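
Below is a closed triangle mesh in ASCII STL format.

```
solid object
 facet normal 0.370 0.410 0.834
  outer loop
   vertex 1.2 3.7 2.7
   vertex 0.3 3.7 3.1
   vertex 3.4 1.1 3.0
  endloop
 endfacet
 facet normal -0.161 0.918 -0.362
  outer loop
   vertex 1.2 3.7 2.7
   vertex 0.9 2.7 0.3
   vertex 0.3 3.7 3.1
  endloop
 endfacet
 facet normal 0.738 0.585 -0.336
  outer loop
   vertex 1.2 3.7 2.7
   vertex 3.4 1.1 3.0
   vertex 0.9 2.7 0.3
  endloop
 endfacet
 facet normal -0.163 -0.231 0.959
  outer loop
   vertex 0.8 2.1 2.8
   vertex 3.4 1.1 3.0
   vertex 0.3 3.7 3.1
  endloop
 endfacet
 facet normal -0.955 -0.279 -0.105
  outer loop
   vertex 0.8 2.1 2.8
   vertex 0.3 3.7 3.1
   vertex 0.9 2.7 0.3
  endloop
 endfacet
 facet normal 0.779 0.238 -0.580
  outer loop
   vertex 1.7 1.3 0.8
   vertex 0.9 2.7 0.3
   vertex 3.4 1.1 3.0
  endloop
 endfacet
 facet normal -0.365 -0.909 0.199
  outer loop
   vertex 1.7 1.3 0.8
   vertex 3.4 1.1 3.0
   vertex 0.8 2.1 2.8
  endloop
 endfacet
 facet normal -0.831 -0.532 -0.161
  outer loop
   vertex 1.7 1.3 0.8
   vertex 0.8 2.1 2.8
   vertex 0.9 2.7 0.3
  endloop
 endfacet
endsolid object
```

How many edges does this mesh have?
12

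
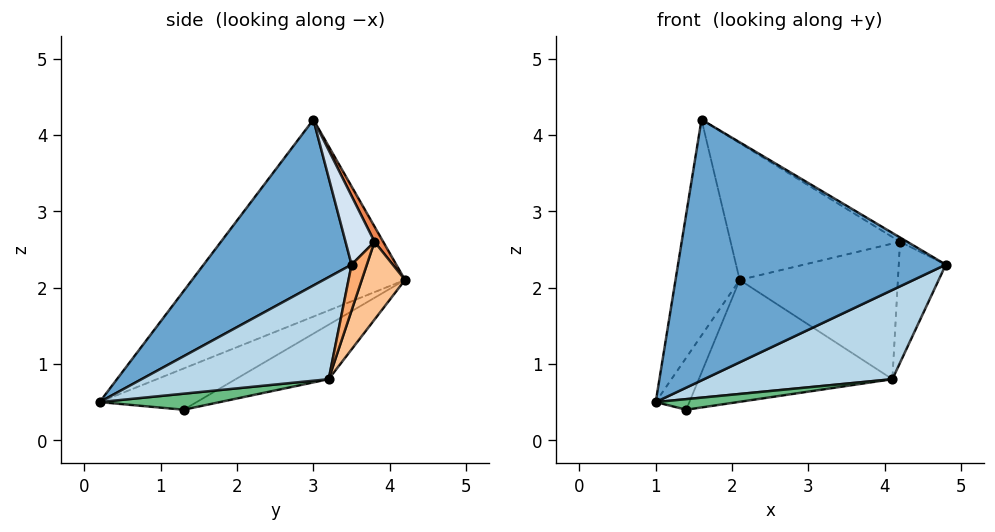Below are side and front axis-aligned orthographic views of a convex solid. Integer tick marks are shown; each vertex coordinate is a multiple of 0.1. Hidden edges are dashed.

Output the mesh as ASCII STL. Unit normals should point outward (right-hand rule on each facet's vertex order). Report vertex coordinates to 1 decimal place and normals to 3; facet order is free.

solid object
 facet normal 0.418 -0.756 0.504
  outer loop
   vertex 1.6 3.0 4.2
   vertex 1.0 0.2 0.5
   vertex 4.8 3.5 2.3
  endloop
 endfacet
 facet normal -0.956 0.288 -0.063
  outer loop
   vertex 1.6 3.0 4.2
   vertex 2.1 4.2 2.1
   vertex 1.0 0.2 0.5
  endloop
 endfacet
 facet normal 0.693 -0.697 -0.184
  outer loop
   vertex 4.1 3.2 0.8
   vertex 4.8 3.5 2.3
   vertex 1.0 0.2 0.5
  endloop
 endfacet
 facet normal 0.492 0.123 0.862
  outer loop
   vertex 4.2 3.8 2.6
   vertex 1.6 3.0 4.2
   vertex 4.8 3.5 2.3
  endloop
 endfacet
 facet normal 0.044 0.863 0.504
  outer loop
   vertex 4.2 3.8 2.6
   vertex 2.1 4.2 2.1
   vertex 1.6 3.0 4.2
  endloop
 endfacet
 facet normal 0.293 0.902 -0.317
  outer loop
   vertex 4.2 3.8 2.6
   vertex 4.8 3.5 2.3
   vertex 4.1 3.2 0.8
  endloop
 endfacet
 facet normal 0.250 0.914 -0.319
  outer loop
   vertex 4.2 3.8 2.6
   vertex 4.1 3.2 0.8
   vertex 2.1 4.2 2.1
  endloop
 endfacet
 facet normal -0.931 0.323 -0.168
  outer loop
   vertex 1.4 1.3 0.4
   vertex 1.0 0.2 0.5
   vertex 2.1 4.2 2.1
  endloop
 endfacet
 facet normal 0.269 -0.184 -0.945
  outer loop
   vertex 1.4 1.3 0.4
   vertex 4.1 3.2 0.8
   vertex 1.0 0.2 0.5
  endloop
 endfacet
 facet normal -0.257 0.534 -0.806
  outer loop
   vertex 1.4 1.3 0.4
   vertex 2.1 4.2 2.1
   vertex 4.1 3.2 0.8
  endloop
 endfacet
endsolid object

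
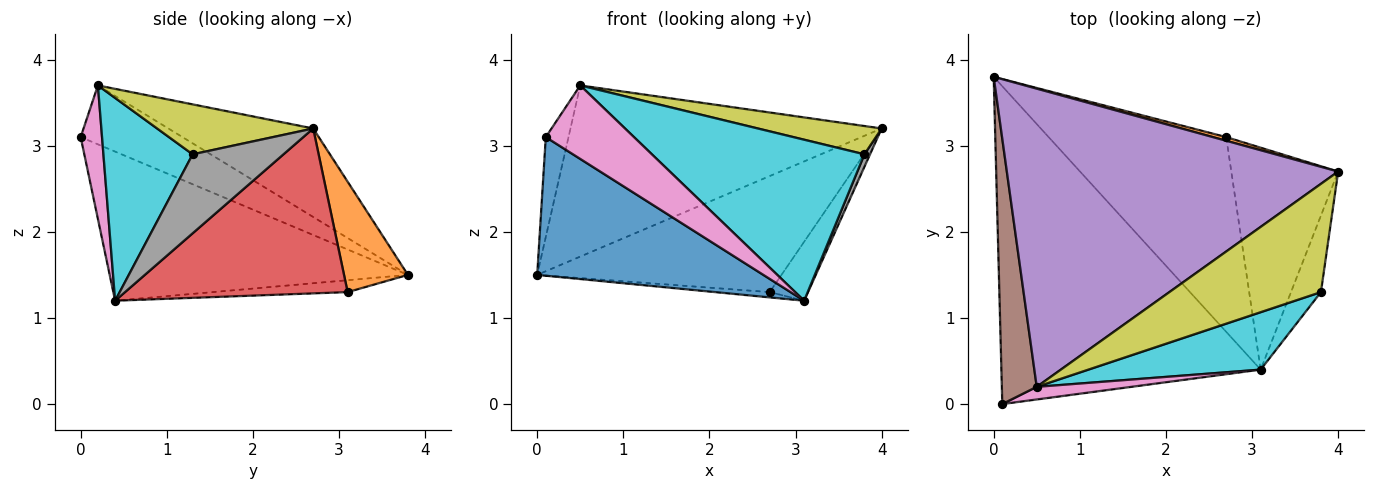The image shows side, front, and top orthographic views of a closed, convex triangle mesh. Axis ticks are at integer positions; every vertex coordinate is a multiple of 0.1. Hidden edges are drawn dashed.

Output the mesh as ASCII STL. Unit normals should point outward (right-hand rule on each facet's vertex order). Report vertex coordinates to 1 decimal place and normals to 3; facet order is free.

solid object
 facet normal -0.466 -0.354 -0.811
  outer loop
   vertex 3.1 0.4 1.2
   vertex 0.1 0.0 3.1
   vertex 0.0 3.8 1.5
  endloop
 endfacet
 facet normal 0.253 0.967 0.030
  outer loop
   vertex 2.7 3.1 1.3
   vertex 0.0 3.8 1.5
   vertex 4.0 2.7 3.2
  endloop
 endfacet
 facet normal -0.067 0.027 -0.997
  outer loop
   vertex 2.7 3.1 1.3
   vertex 3.1 0.4 1.2
   vertex 0.0 3.8 1.5
  endloop
 endfacet
 facet normal 0.831 0.143 -0.538
  outer loop
   vertex 2.7 3.1 1.3
   vertex 4.0 2.7 3.2
   vertex 3.1 0.4 1.2
  endloop
 endfacet
 facet normal -0.226 0.485 0.845
  outer loop
   vertex 0.5 0.2 3.7
   vertex 4.0 2.7 3.2
   vertex 0.0 3.8 1.5
  endloop
 endfacet
 facet normal -0.845 0.188 0.500
  outer loop
   vertex 0.5 0.2 3.7
   vertex 0.0 3.8 1.5
   vertex 0.1 0.0 3.1
  endloop
 endfacet
 facet normal 0.232 -0.959 0.165
  outer loop
   vertex 0.5 0.2 3.7
   vertex 0.1 0.0 3.1
   vertex 3.1 0.4 1.2
  endloop
 endfacet
 facet normal 0.934 -0.058 -0.354
  outer loop
   vertex 3.8 1.3 2.9
   vertex 3.1 0.4 1.2
   vertex 4.0 2.7 3.2
  endloop
 endfacet
 facet normal 0.304 -0.241 0.922
  outer loop
   vertex 3.8 1.3 2.9
   vertex 4.0 2.7 3.2
   vertex 0.5 0.2 3.7
  endloop
 endfacet
 facet normal 0.368 -0.876 0.312
  outer loop
   vertex 3.8 1.3 2.9
   vertex 0.5 0.2 3.7
   vertex 3.1 0.4 1.2
  endloop
 endfacet
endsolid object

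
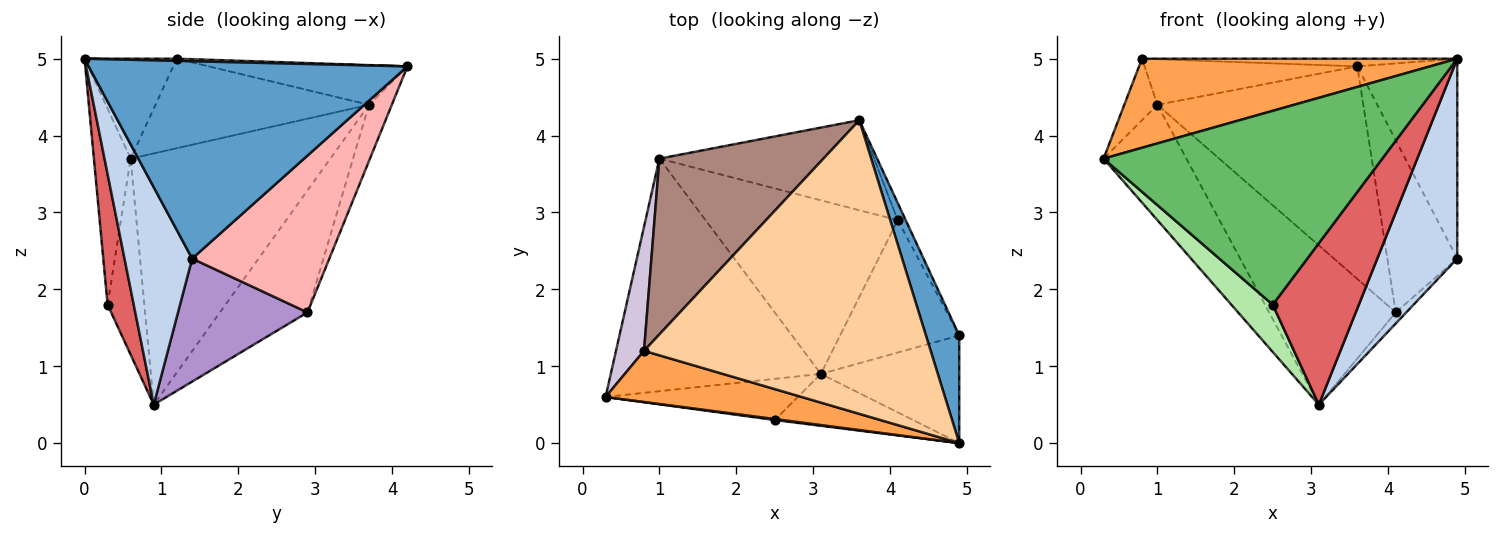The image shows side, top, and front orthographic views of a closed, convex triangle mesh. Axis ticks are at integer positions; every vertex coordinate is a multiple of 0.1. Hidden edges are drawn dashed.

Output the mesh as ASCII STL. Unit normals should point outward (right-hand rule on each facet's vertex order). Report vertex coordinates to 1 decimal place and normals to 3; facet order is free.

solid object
 facet normal 0.942 0.295 0.159
  outer loop
   vertex 4.9 1.4 2.4
   vertex 3.6 4.2 4.9
   vertex 4.9 0.0 5.0
  endloop
 endfacet
 facet normal 0.597 -0.706 -0.380
  outer loop
   vertex 4.9 1.4 2.4
   vertex 4.9 0.0 5.0
   vertex 3.1 0.9 0.5
  endloop
 endfacet
 facet normal -0.246 -0.841 0.483
  outer loop
   vertex 0.8 1.2 5.0
   vertex 0.3 0.6 3.7
   vertex 4.9 0.0 5.0
  endloop
 endfacet
 facet normal 0.008 0.026 1.000
  outer loop
   vertex 0.8 1.2 5.0
   vertex 4.9 0.0 5.0
   vertex 3.6 4.2 4.9
  endloop
 endfacet
 facet normal -0.131 -0.991 0.005
  outer loop
   vertex 2.5 0.3 1.8
   vertex 4.9 0.0 5.0
   vertex 0.3 0.6 3.7
  endloop
 endfacet
 facet normal -0.557 -0.626 -0.546
  outer loop
   vertex 2.5 0.3 1.8
   vertex 0.3 0.6 3.7
   vertex 3.1 0.9 0.5
  endloop
 endfacet
 facet normal 0.278 -0.915 -0.294
  outer loop
   vertex 2.5 0.3 1.8
   vertex 3.1 0.9 0.5
   vertex 4.9 0.0 5.0
  endloop
 endfacet
 facet normal 0.890 0.454 -0.045
  outer loop
   vertex 4.1 2.9 1.7
   vertex 3.6 4.2 4.9
   vertex 4.9 1.4 2.4
  endloop
 endfacet
 facet normal 0.717 0.058 -0.695
  outer loop
   vertex 4.1 2.9 1.7
   vertex 4.9 1.4 2.4
   vertex 3.1 0.9 0.5
  endloop
 endfacet
 facet normal -0.944 0.146 0.296
  outer loop
   vertex 1.0 3.7 4.4
   vertex 0.3 0.6 3.7
   vertex 0.8 1.2 5.0
  endloop
 endfacet
 facet normal -0.228 0.244 0.942
  outer loop
   vertex 1.0 3.7 4.4
   vertex 0.8 1.2 5.0
   vertex 3.6 4.2 4.9
  endloop
 endfacet
 facet normal -0.102 0.916 -0.388
  outer loop
   vertex 1.0 3.7 4.4
   vertex 3.6 4.2 4.9
   vertex 4.1 2.9 1.7
  endloop
 endfacet
 facet normal -0.731 0.303 -0.611
  outer loop
   vertex 1.0 3.7 4.4
   vertex 3.1 0.9 0.5
   vertex 0.3 0.6 3.7
  endloop
 endfacet
 facet normal -0.423 0.612 -0.668
  outer loop
   vertex 1.0 3.7 4.4
   vertex 4.1 2.9 1.7
   vertex 3.1 0.9 0.5
  endloop
 endfacet
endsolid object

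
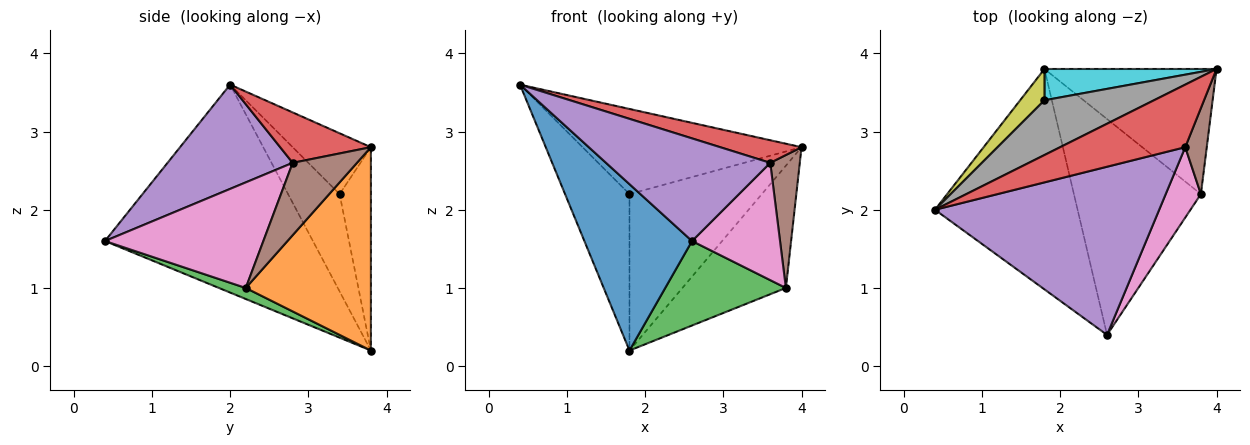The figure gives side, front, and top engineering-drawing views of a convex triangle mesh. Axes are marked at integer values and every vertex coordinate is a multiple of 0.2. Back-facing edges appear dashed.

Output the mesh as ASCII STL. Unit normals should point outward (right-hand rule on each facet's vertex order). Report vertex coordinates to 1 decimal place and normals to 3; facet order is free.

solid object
 facet normal -0.758 -0.393 -0.520
  outer loop
   vertex 1.8 3.8 0.2
   vertex 2.6 0.4 1.6
   vertex 0.4 2.0 3.6
  endloop
 endfacet
 facet normal 0.646 0.534 -0.546
  outer loop
   vertex 3.8 2.2 1.0
   vertex 1.8 3.8 0.2
   vertex 4.0 3.8 2.8
  endloop
 endfacet
 facet normal 0.081 -0.363 -0.928
  outer loop
   vertex 3.8 2.2 1.0
   vertex 2.6 0.4 1.6
   vertex 1.8 3.8 0.2
  endloop
 endfacet
 facet normal 0.354 -0.318 0.880
  outer loop
   vertex 3.6 2.8 2.6
   vertex 4.0 3.8 2.8
   vertex 0.4 2.0 3.6
  endloop
 endfacet
 facet normal 0.369 -0.484 0.793
  outer loop
   vertex 3.6 2.8 2.6
   vertex 0.4 2.0 3.6
   vertex 2.6 0.4 1.6
  endloop
 endfacet
 facet normal 0.877 -0.403 0.261
  outer loop
   vertex 3.6 2.8 2.6
   vertex 3.8 2.2 1.0
   vertex 4.0 3.8 2.8
  endloop
 endfacet
 facet normal 0.839 -0.466 0.280
  outer loop
   vertex 3.6 2.8 2.6
   vertex 2.6 0.4 1.6
   vertex 3.8 2.2 1.0
  endloop
 endfacet
 facet normal -0.288 0.806 0.518
  outer loop
   vertex 1.8 3.4 2.2
   vertex 0.4 2.0 3.6
   vertex 4.0 3.8 2.8
  endloop
 endfacet
 facet normal -0.617 0.772 0.154
  outer loop
   vertex 1.8 3.4 2.2
   vertex 1.8 3.8 0.2
   vertex 0.4 2.0 3.6
  endloop
 endfacet
 facet normal -0.226 0.955 0.191
  outer loop
   vertex 1.8 3.4 2.2
   vertex 4.0 3.8 2.8
   vertex 1.8 3.8 0.2
  endloop
 endfacet
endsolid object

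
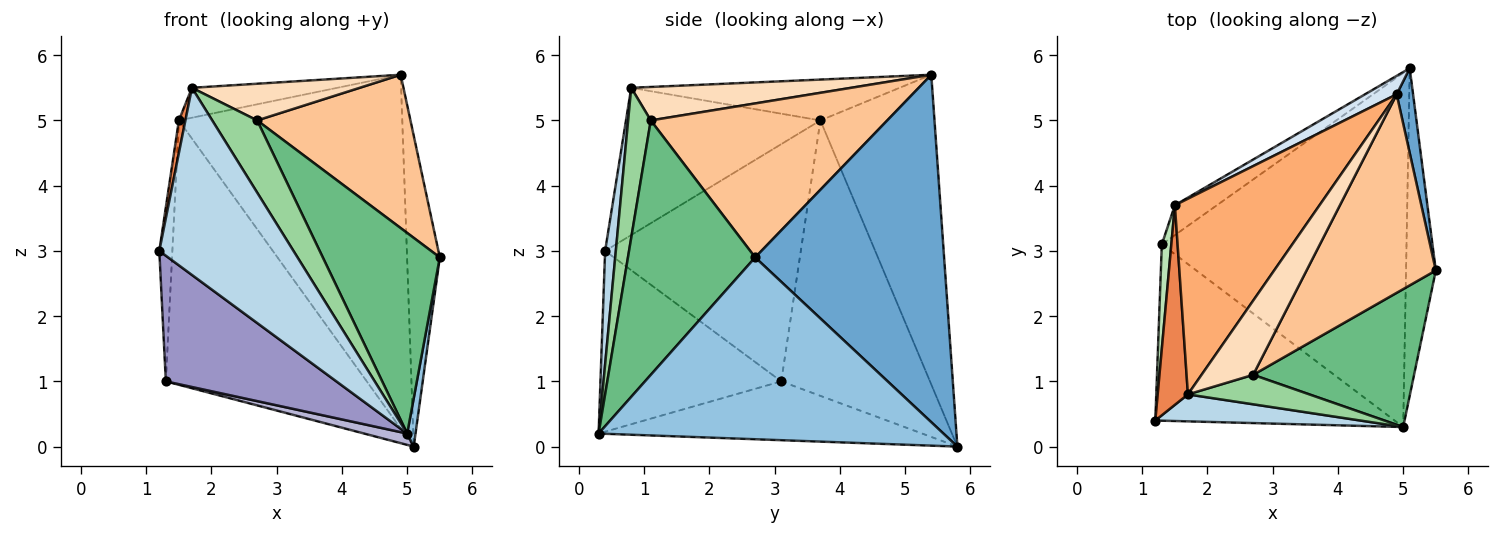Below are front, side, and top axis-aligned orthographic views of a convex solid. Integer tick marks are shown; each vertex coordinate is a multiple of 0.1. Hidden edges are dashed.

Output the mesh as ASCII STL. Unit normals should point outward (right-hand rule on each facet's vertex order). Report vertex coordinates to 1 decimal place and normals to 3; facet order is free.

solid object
 facet normal 0.984 0.171 0.047
  outer loop
   vertex 4.9 5.4 5.7
   vertex 5.5 2.7 2.9
   vertex 5.1 5.8 0.0
  endloop
 endfacet
 facet normal 0.987 -0.024 -0.162
  outer loop
   vertex 5.0 0.3 0.2
   vertex 5.1 5.8 0.0
   vertex 5.5 2.7 2.9
  endloop
 endfacet
 facet normal 0.079 -0.987 0.142
  outer loop
   vertex 1.7 0.8 5.5
   vertex 1.2 0.4 3.0
   vertex 5.0 0.3 0.2
  endloop
 endfacet
 facet normal -0.454 0.890 0.046
  outer loop
   vertex 1.5 3.7 5.0
   vertex 4.9 5.4 5.7
   vertex 5.1 5.8 0.0
  endloop
 endfacet
 facet normal -0.979 -0.033 0.201
  outer loop
   vertex 1.5 3.7 5.0
   vertex 1.2 0.4 3.0
   vertex 1.7 0.8 5.5
  endloop
 endfacet
 facet normal -0.269 0.146 0.952
  outer loop
   vertex 1.5 3.7 5.0
   vertex 1.7 0.8 5.5
   vertex 4.9 5.4 5.7
  endloop
 endfacet
 facet normal 0.686 -0.445 0.576
  outer loop
   vertex 2.7 1.1 5.0
   vertex 5.5 2.7 2.9
   vertex 4.9 5.4 5.7
  endloop
 endfacet
 facet normal 0.502 -0.383 0.775
  outer loop
   vertex 2.7 1.1 5.0
   vertex 4.9 5.4 5.7
   vertex 1.7 0.8 5.5
  endloop
 endfacet
 facet normal 0.667 -0.614 0.422
  outer loop
   vertex 2.7 1.1 5.0
   vertex 5.0 0.3 0.2
   vertex 5.5 2.7 2.9
  endloop
 endfacet
 facet normal 0.423 -0.839 0.342
  outer loop
   vertex 2.7 1.1 5.0
   vertex 1.7 0.8 5.5
   vertex 5.0 0.3 0.2
  endloop
 endfacet
 facet normal -0.997 0.066 0.040
  outer loop
   vertex 1.3 3.1 1.0
   vertex 1.2 0.4 3.0
   vertex 1.5 3.7 5.0
  endloop
 endfacet
 facet normal -0.593 0.800 -0.090
  outer loop
   vertex 1.3 3.1 1.0
   vertex 1.5 3.7 5.0
   vertex 5.1 5.8 0.0
  endloop
 endfacet
 facet normal -0.524 -0.494 -0.694
  outer loop
   vertex 1.3 3.1 1.0
   vertex 5.0 0.3 0.2
   vertex 1.2 0.4 3.0
  endloop
 endfacet
 facet normal -0.234 -0.031 -0.972
  outer loop
   vertex 1.3 3.1 1.0
   vertex 5.1 5.8 0.0
   vertex 5.0 0.3 0.2
  endloop
 endfacet
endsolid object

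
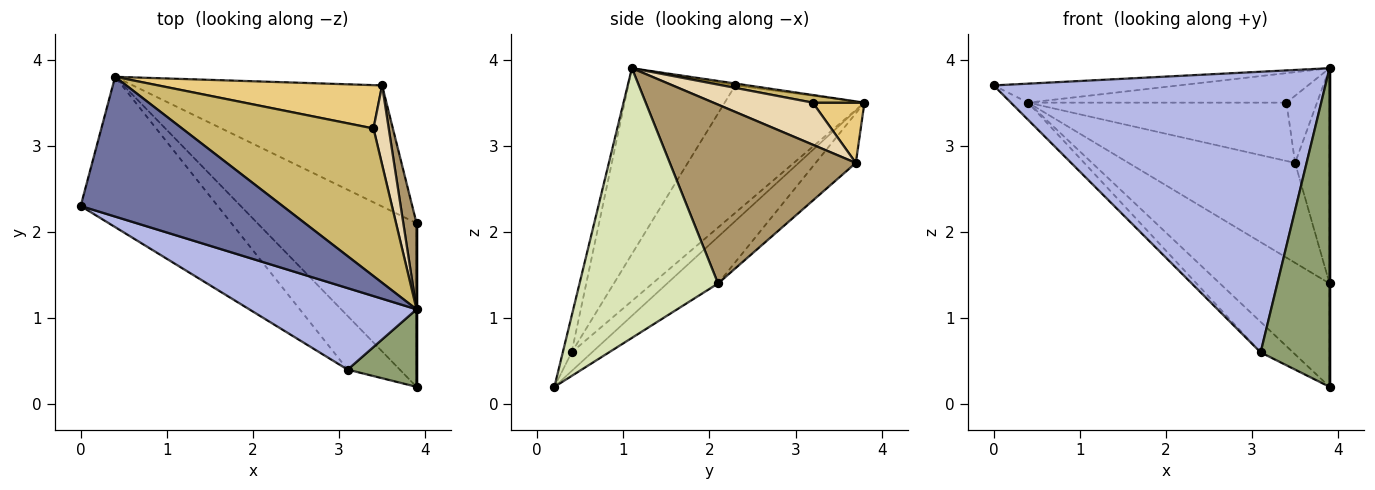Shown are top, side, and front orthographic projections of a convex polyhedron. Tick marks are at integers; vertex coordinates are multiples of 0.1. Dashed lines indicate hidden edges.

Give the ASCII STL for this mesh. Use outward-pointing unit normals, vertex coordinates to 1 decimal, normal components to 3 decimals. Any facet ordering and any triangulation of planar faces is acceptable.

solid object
 facet normal -0.009 0.135 0.991
  outer loop
   vertex 3.9 1.1 3.9
   vertex 0.4 3.8 3.5
   vertex 0.0 2.3 3.7
  endloop
 endfacet
 facet normal -0.679 0.084 -0.730
  outer loop
   vertex 3.1 0.4 0.6
   vertex 0.0 2.3 3.7
   vertex 0.4 3.8 3.5
  endloop
 endfacet
 facet normal -0.297 0.472 -0.830
  outer loop
   vertex 3.1 0.4 0.6
   vertex 0.4 3.8 3.5
   vertex 3.9 0.2 0.2
  endloop
 endfacet
 facet normal -0.296 -0.917 0.266
  outer loop
   vertex 3.1 0.4 0.6
   vertex 3.9 1.1 3.9
   vertex 0.0 2.3 3.7
  endloop
 endfacet
 facet normal -0.124 -0.964 0.235
  outer loop
   vertex 3.1 0.4 0.6
   vertex 3.9 0.2 0.2
   vertex 3.9 1.1 3.9
  endloop
 endfacet
 facet normal -0.241 0.518 -0.821
  outer loop
   vertex 3.9 2.1 1.4
   vertex 3.9 0.2 0.2
   vertex 0.4 3.8 3.5
  endloop
 endfacet
 facet normal -0.152 0.629 -0.762
  outer loop
   vertex 3.9 2.1 1.4
   vertex 0.4 3.8 3.5
   vertex 3.5 3.7 2.8
  endloop
 endfacet
 facet normal 1.000 0.000 0.000
  outer loop
   vertex 3.9 2.1 1.4
   vertex 3.9 1.1 3.9
   vertex 3.9 0.2 0.2
  endloop
 endfacet
 facet normal 0.981 0.182 0.073
  outer loop
   vertex 3.9 2.1 1.4
   vertex 3.5 3.7 2.8
   vertex 3.9 1.1 3.9
  endloop
 endfacet
 facet normal 0.039 0.196 0.980
  outer loop
   vertex 3.4 3.2 3.5
   vertex 0.4 3.8 3.5
   vertex 3.9 1.1 3.9
  endloop
 endfacet
 facet normal 0.159 0.793 0.589
  outer loop
   vertex 3.4 3.2 3.5
   vertex 3.5 3.7 2.8
   vertex 0.4 3.8 3.5
  endloop
 endfacet
 facet normal 0.903 0.277 0.327
  outer loop
   vertex 3.4 3.2 3.5
   vertex 3.9 1.1 3.9
   vertex 3.5 3.7 2.8
  endloop
 endfacet
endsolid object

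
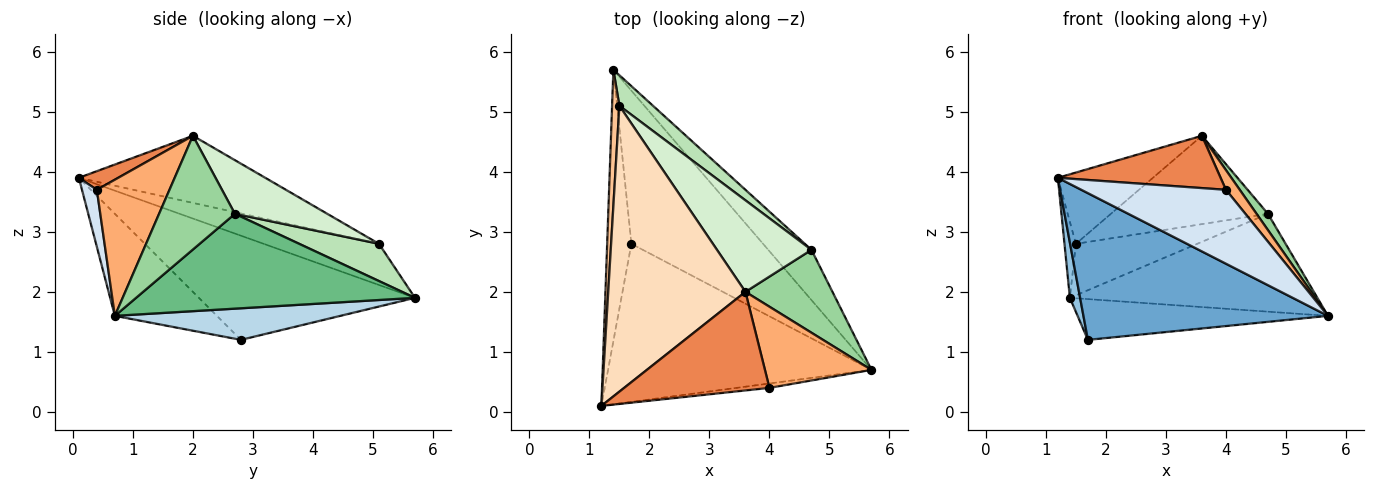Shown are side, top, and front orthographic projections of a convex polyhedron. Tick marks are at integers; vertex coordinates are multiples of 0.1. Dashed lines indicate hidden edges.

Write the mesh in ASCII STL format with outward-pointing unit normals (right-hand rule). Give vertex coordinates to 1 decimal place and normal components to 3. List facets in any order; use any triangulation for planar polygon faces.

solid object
 facet normal -0.273 -0.654 -0.705
  outer loop
   vertex 1.7 2.8 1.2
   vertex 5.7 0.7 1.6
   vertex 1.2 0.1 3.9
  endloop
 endfacet
 facet normal -0.973 -0.046 -0.226
  outer loop
   vertex 1.7 2.8 1.2
   vertex 1.2 0.1 3.9
   vertex 1.4 5.7 1.9
  endloop
 endfacet
 facet normal 0.226 0.251 -0.941
  outer loop
   vertex 1.7 2.8 1.2
   vertex 1.4 5.7 1.9
   vertex 5.7 0.7 1.6
  endloop
 endfacet
 facet normal 0.102 -0.993 -0.059
  outer loop
   vertex 4.0 0.4 3.7
   vertex 1.2 0.1 3.9
   vertex 5.7 0.7 1.6
  endloop
 endfacet
 facet normal 0.113 -0.466 0.878
  outer loop
   vertex 4.0 0.4 3.7
   vertex 3.6 2.0 4.6
   vertex 1.2 0.1 3.9
  endloop
 endfacet
 facet normal 0.779 -0.148 0.609
  outer loop
   vertex 4.0 0.4 3.7
   vertex 5.7 0.7 1.6
   vertex 3.6 2.0 4.6
  endloop
 endfacet
 facet normal -0.980 0.097 0.174
  outer loop
   vertex 1.5 5.1 2.8
   vertex 1.4 5.7 1.9
   vertex 1.2 0.1 3.9
  endloop
 endfacet
 facet normal -0.429 0.219 0.877
  outer loop
   vertex 1.5 5.1 2.8
   vertex 1.2 0.1 3.9
   vertex 3.6 2.0 4.6
  endloop
 endfacet
 facet normal 0.708 0.628 -0.323
  outer loop
   vertex 4.7 2.7 3.3
   vertex 5.7 0.7 1.6
   vertex 1.4 5.7 1.9
  endloop
 endfacet
 facet normal 0.789 -0.119 0.603
  outer loop
   vertex 4.7 2.7 3.3
   vertex 3.6 2.0 4.6
   vertex 5.7 0.7 1.6
  endloop
 endfacet
 facet normal 0.492 0.749 0.444
  outer loop
   vertex 4.7 2.7 3.3
   vertex 1.4 5.7 1.9
   vertex 1.5 5.1 2.8
  endloop
 endfacet
 facet normal 0.378 0.643 0.666
  outer loop
   vertex 4.7 2.7 3.3
   vertex 1.5 5.1 2.8
   vertex 3.6 2.0 4.6
  endloop
 endfacet
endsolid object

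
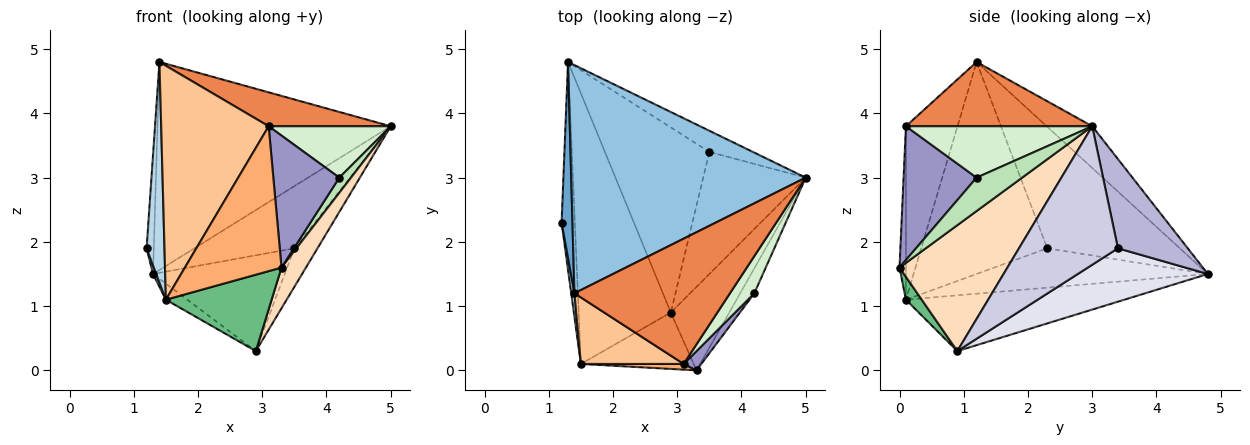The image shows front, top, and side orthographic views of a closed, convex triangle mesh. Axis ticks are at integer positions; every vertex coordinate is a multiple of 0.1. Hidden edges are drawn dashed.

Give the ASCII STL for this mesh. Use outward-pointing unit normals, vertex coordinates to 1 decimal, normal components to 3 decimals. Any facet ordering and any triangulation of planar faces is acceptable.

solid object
 facet normal -0.995 0.054 0.089
  outer loop
   vertex 1.3 4.8 1.5
   vertex 1.2 2.3 1.9
   vertex 1.4 1.2 4.8
  endloop
 endfacet
 facet normal -0.130 0.668 0.733
  outer loop
   vertex 1.3 4.8 1.5
   vertex 1.4 1.2 4.8
   vertex 5.0 3.0 3.8
  endloop
 endfacet
 facet normal -0.990 -0.140 0.015
  outer loop
   vertex 1.5 0.1 1.1
   vertex 1.4 1.2 4.8
   vertex 1.2 2.3 1.9
  endloop
 endfacet
 facet normal -0.948 -0.013 -0.319
  outer loop
   vertex 1.5 0.1 1.1
   vertex 1.2 2.3 1.9
   vertex 1.3 4.8 1.5
  endloop
 endfacet
 facet normal 0.370 -0.243 0.897
  outer loop
   vertex 3.1 0.1 3.8
   vertex 5.0 3.0 3.8
   vertex 1.4 1.2 4.8
  endloop
 endfacet
 facet normal -0.066 -0.997 0.039
  outer loop
   vertex 3.1 0.1 3.8
   vertex 1.5 0.1 1.1
   vertex 3.3 0.0 1.6
  endloop
 endfacet
 facet normal -0.419 -0.873 0.248
  outer loop
   vertex 3.1 0.1 3.8
   vertex 1.4 1.2 4.8
   vertex 1.5 0.1 1.1
  endloop
 endfacet
 facet normal 0.889 -0.201 -0.413
  outer loop
   vertex 2.9 0.9 0.3
   vertex 5.0 3.0 3.8
   vertex 3.3 0.0 1.6
  endloop
 endfacet
 facet normal 0.119 -0.799 -0.590
  outer loop
   vertex 2.9 0.9 0.3
   vertex 3.3 0.0 1.6
   vertex 1.5 0.1 1.1
  endloop
 endfacet
 facet normal -0.517 0.051 -0.854
  outer loop
   vertex 2.9 0.9 0.3
   vertex 1.5 0.1 1.1
   vertex 1.3 4.8 1.5
  endloop
 endfacet
 facet normal 0.896 -0.230 -0.379
  outer loop
   vertex 4.2 1.2 3.0
   vertex 3.3 0.0 1.6
   vertex 5.0 3.0 3.8
  endloop
 endfacet
 facet normal 0.778 -0.509 0.369
  outer loop
   vertex 4.2 1.2 3.0
   vertex 5.0 3.0 3.8
   vertex 3.1 0.1 3.8
  endloop
 endfacet
 facet normal 0.738 -0.667 0.097
  outer loop
   vertex 4.2 1.2 3.0
   vertex 3.1 0.1 3.8
   vertex 3.3 0.0 1.6
  endloop
 endfacet
 facet normal 0.551 0.790 -0.269
  outer loop
   vertex 3.5 3.4 1.9
   vertex 1.3 4.8 1.5
   vertex 5.0 3.0 3.8
  endloop
 endfacet
 facet normal 0.790 0.185 -0.585
  outer loop
   vertex 3.5 3.4 1.9
   vertex 5.0 3.0 3.8
   vertex 2.9 0.9 0.3
  endloop
 endfacet
 facet normal 0.413 0.418 -0.809
  outer loop
   vertex 3.5 3.4 1.9
   vertex 2.9 0.9 0.3
   vertex 1.3 4.8 1.5
  endloop
 endfacet
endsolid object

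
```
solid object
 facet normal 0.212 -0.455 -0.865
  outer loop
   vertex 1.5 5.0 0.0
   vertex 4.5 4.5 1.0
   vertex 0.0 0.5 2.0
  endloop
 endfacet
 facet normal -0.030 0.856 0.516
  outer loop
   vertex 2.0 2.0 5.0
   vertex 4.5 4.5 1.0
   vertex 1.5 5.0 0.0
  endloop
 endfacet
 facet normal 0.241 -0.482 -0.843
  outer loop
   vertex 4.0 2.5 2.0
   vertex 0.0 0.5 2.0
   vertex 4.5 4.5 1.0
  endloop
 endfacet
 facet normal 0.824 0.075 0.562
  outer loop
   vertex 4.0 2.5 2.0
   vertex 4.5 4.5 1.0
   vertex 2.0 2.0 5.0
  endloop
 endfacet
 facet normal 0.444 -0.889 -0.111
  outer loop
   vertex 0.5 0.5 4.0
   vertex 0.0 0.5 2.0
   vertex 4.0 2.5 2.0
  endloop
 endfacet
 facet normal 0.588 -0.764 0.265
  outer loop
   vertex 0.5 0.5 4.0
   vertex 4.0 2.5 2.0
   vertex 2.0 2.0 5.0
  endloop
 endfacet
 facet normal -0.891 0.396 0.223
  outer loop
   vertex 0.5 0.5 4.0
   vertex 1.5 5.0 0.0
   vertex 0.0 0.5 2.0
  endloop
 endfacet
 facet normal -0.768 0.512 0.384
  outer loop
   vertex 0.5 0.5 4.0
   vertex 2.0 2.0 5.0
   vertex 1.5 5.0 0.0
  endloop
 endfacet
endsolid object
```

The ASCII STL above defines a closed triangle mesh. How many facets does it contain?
8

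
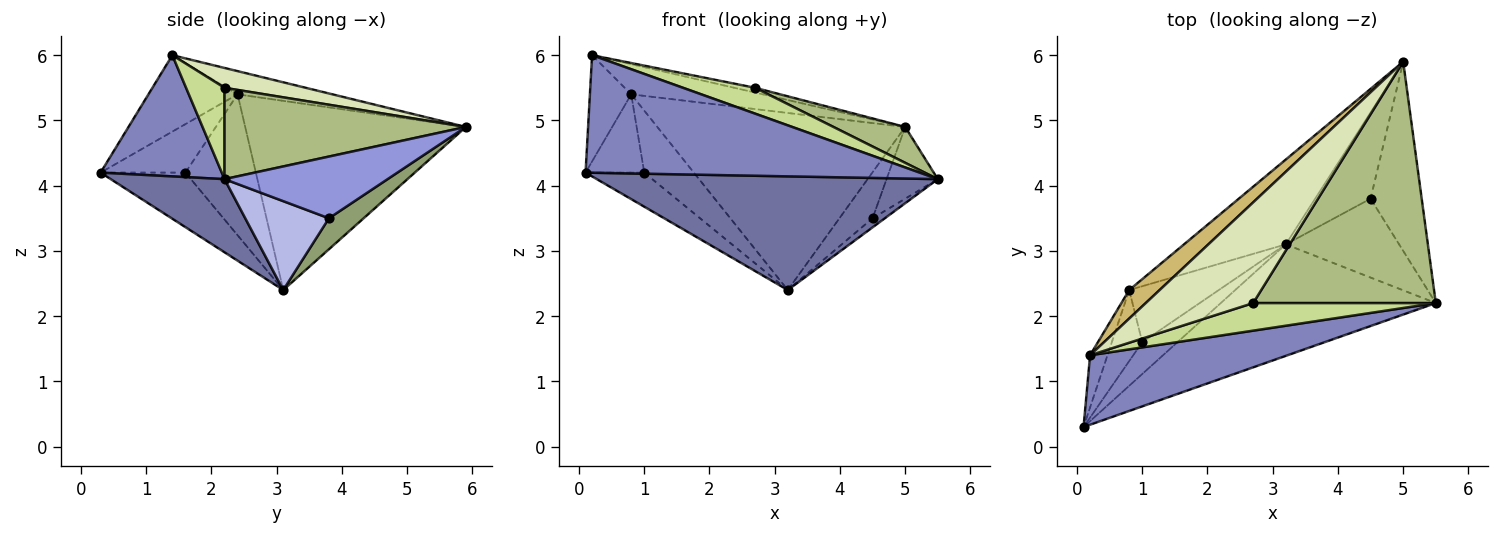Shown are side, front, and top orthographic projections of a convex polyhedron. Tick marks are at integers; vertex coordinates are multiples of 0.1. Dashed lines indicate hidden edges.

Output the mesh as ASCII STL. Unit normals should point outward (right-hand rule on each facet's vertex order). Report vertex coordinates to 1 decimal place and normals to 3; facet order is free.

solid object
 facet normal 0.232 -0.694 -0.681
  outer loop
   vertex 3.2 3.1 2.4
   vertex 5.5 2.2 4.1
   vertex 0.1 0.3 4.2
  endloop
 endfacet
 facet normal 0.298 -0.822 0.486
  outer loop
   vertex 0.2 1.4 6.0
   vertex 0.1 0.3 4.2
   vertex 5.5 2.2 4.1
  endloop
 endfacet
 facet normal 0.748 0.235 -0.620
  outer loop
   vertex 4.5 3.8 3.5
   vertex 5.0 5.9 4.9
   vertex 5.5 2.2 4.1
  endloop
 endfacet
 facet normal 0.615 0.090 -0.784
  outer loop
   vertex 4.5 3.8 3.5
   vertex 5.5 2.2 4.1
   vertex 3.2 3.1 2.4
  endloop
 endfacet
 facet normal 0.442 0.422 -0.791
  outer loop
   vertex 4.5 3.8 3.5
   vertex 3.2 3.1 2.4
   vertex 5.0 5.9 4.9
  endloop
 endfacet
 facet normal 0.443 -0.132 0.887
  outer loop
   vertex 2.7 2.2 5.5
   vertex 5.5 2.2 4.1
   vertex 5.0 5.9 4.9
  endloop
 endfacet
 facet normal 0.343 -0.643 0.685
  outer loop
   vertex 2.7 2.2 5.5
   vertex 0.2 1.4 6.0
   vertex 5.5 2.2 4.1
  endloop
 endfacet
 facet normal 0.182 0.046 0.982
  outer loop
   vertex 2.7 2.2 5.5
   vertex 5.0 5.9 4.9
   vertex 0.2 1.4 6.0
  endloop
 endfacet
 facet normal -0.626 0.703 -0.337
  outer loop
   vertex 0.8 2.4 5.4
   vertex 5.0 5.9 4.9
   vertex 3.2 3.1 2.4
  endloop
 endfacet
 facet normal -0.464 0.644 0.609
  outer loop
   vertex 0.8 2.4 5.4
   vertex 0.2 1.4 6.0
   vertex 5.0 5.9 4.9
  endloop
 endfacet
 facet normal -0.889 0.412 -0.202
  outer loop
   vertex 0.8 2.4 5.4
   vertex 0.1 0.3 4.2
   vertex 0.2 1.4 6.0
  endloop
 endfacet
 facet normal -0.726 0.503 -0.469
  outer loop
   vertex 1.0 1.6 4.2
   vertex 3.2 3.1 2.4
   vertex 0.1 0.3 4.2
  endloop
 endfacet
 facet normal -0.731 0.506 -0.459
  outer loop
   vertex 1.0 1.6 4.2
   vertex 0.1 0.3 4.2
   vertex 0.8 2.4 5.4
  endloop
 endfacet
 facet normal -0.726 0.511 -0.461
  outer loop
   vertex 1.0 1.6 4.2
   vertex 0.8 2.4 5.4
   vertex 3.2 3.1 2.4
  endloop
 endfacet
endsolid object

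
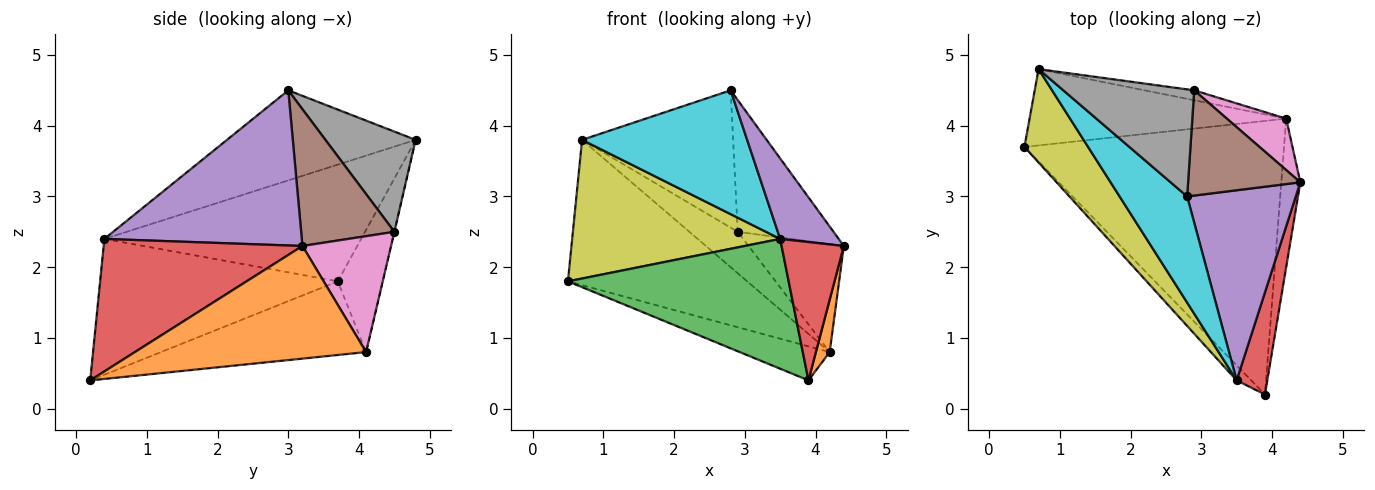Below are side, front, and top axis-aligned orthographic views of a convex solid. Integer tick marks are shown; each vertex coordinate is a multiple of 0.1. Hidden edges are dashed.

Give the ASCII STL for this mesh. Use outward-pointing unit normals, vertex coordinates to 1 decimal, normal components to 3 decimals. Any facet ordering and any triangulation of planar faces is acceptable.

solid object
 facet normal -0.271 0.119 -0.955
  outer loop
   vertex 4.2 4.1 0.8
   vertex 3.9 0.2 0.4
   vertex 0.5 3.7 1.8
  endloop
 endfacet
 facet normal 0.984 -0.059 -0.166
  outer loop
   vertex 4.2 4.1 0.8
   vertex 4.4 3.2 2.3
   vertex 3.9 0.2 0.4
  endloop
 endfacet
 facet normal -0.731 -0.678 -0.078
  outer loop
   vertex 3.5 0.4 2.4
   vertex 0.5 3.7 1.8
   vertex 3.9 0.2 0.4
  endloop
 endfacet
 facet normal 0.932 -0.292 0.216
  outer loop
   vertex 3.5 0.4 2.4
   vertex 3.9 0.2 0.4
   vertex 4.4 3.2 2.3
  endloop
 endfacet
 facet normal 0.796 -0.236 0.557
  outer loop
   vertex 3.5 0.4 2.4
   vertex 4.4 3.2 2.3
   vertex 2.8 3.0 4.5
  endloop
 endfacet
 facet normal 0.605 0.622 0.497
  outer loop
   vertex 2.9 4.5 2.5
   vertex 2.8 3.0 4.5
   vertex 4.4 3.2 2.3
  endloop
 endfacet
 facet normal 0.643 0.691 0.329
  outer loop
   vertex 2.9 4.5 2.5
   vertex 4.4 3.2 2.3
   vertex 4.2 4.1 0.8
  endloop
 endfacet
 facet normal 0.426 0.713 0.556
  outer loop
   vertex 0.7 4.8 3.8
   vertex 2.8 3.0 4.5
   vertex 2.9 4.5 2.5
  endloop
 endfacet
 facet normal -0.715 -0.579 0.390
  outer loop
   vertex 0.7 4.8 3.8
   vertex 0.5 3.7 1.8
   vertex 3.5 0.4 2.4
  endloop
 endfacet
 facet normal -0.655 -0.573 0.492
  outer loop
   vertex 0.7 4.8 3.8
   vertex 3.5 0.4 2.4
   vertex 2.8 3.0 4.5
  endloop
 endfacet
 facet normal -0.216 0.864 -0.454
  outer loop
   vertex 0.7 4.8 3.8
   vertex 4.2 4.1 0.8
   vertex 0.5 3.7 1.8
  endloop
 endfacet
 facet normal -0.005 0.973 -0.232
  outer loop
   vertex 0.7 4.8 3.8
   vertex 2.9 4.5 2.5
   vertex 4.2 4.1 0.8
  endloop
 endfacet
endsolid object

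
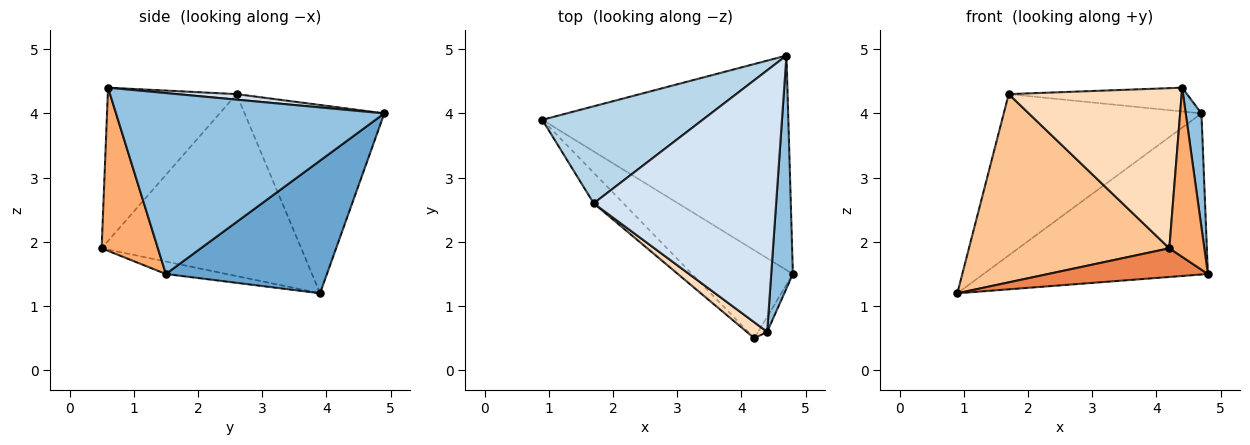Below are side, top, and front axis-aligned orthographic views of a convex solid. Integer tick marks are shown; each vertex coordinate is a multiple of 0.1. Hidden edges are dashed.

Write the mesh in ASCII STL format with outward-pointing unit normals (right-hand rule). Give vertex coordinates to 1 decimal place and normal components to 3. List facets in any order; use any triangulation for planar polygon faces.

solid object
 facet normal 0.396 0.552 -0.734
  outer loop
   vertex 4.7 4.9 4.0
   vertex 4.8 1.5 1.5
   vertex 0.9 3.9 1.2
  endloop
 endfacet
 facet normal 0.991 -0.058 0.119
  outer loop
   vertex 4.4 0.6 4.4
   vertex 4.8 1.5 1.5
   vertex 4.7 4.9 4.0
  endloop
 endfacet
 facet normal -0.518 0.733 0.441
  outer loop
   vertex 1.7 2.6 4.3
   vertex 4.7 4.9 4.0
   vertex 0.9 3.9 1.2
  endloop
 endfacet
 facet normal 0.030 0.090 0.995
  outer loop
   vertex 1.7 2.6 4.3
   vertex 4.4 0.6 4.4
   vertex 4.7 4.9 4.0
  endloop
 endfacet
 facet normal -0.117 -0.308 -0.944
  outer loop
   vertex 4.2 0.5 1.9
   vertex 0.9 3.9 1.2
   vertex 4.8 1.5 1.5
  endloop
 endfacet
 facet normal 0.848 -0.528 -0.047
  outer loop
   vertex 4.2 0.5 1.9
   vertex 4.8 1.5 1.5
   vertex 4.4 0.6 4.4
  endloop
 endfacet
 facet normal -0.701 -0.704 -0.114
  outer loop
   vertex 4.2 0.5 1.9
   vertex 1.7 2.6 4.3
   vertex 0.9 3.9 1.2
  endloop
 endfacet
 facet normal -0.595 -0.800 0.080
  outer loop
   vertex 4.2 0.5 1.9
   vertex 4.4 0.6 4.4
   vertex 1.7 2.6 4.3
  endloop
 endfacet
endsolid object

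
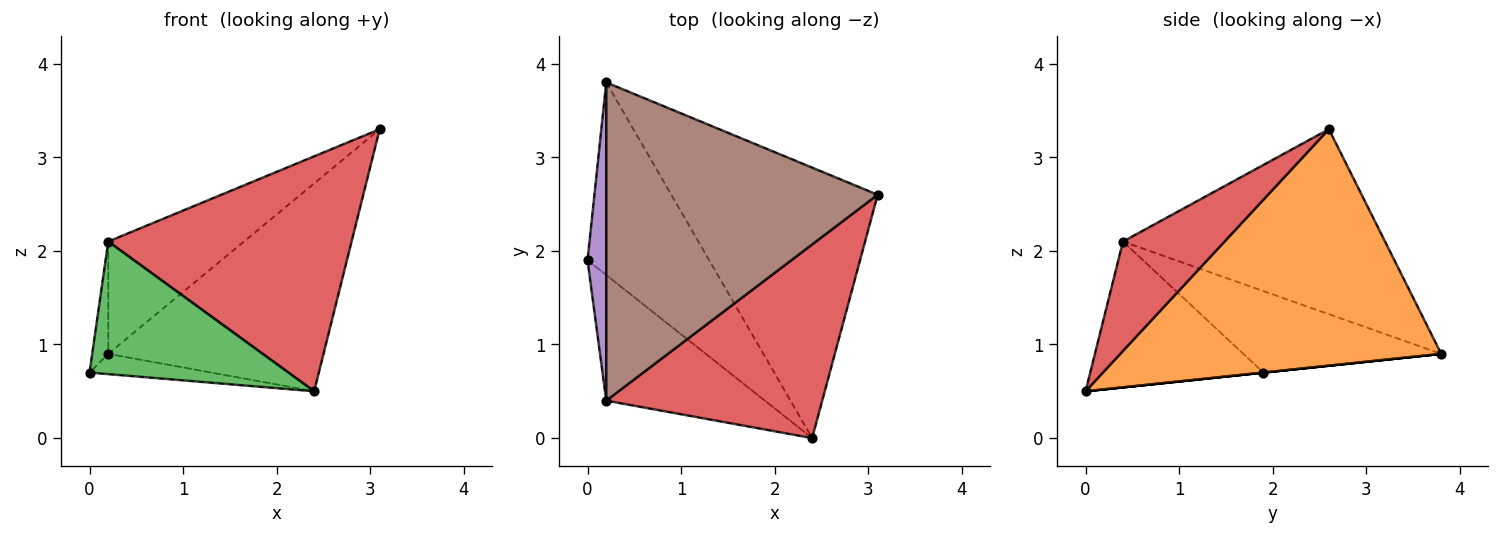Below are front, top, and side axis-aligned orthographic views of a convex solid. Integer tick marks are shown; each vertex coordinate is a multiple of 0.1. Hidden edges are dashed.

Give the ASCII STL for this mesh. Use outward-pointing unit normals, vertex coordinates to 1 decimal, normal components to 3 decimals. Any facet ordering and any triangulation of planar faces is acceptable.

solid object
 facet normal 0.000 0.105 -0.995
  outer loop
   vertex 0.2 3.8 0.9
   vertex 2.4 0.0 0.5
   vertex 0.0 1.9 0.7
  endloop
 endfacet
 facet normal 0.672 0.451 -0.587
  outer loop
   vertex 0.2 3.8 0.9
   vertex 3.1 2.6 3.3
   vertex 2.4 0.0 0.5
  endloop
 endfacet
 facet normal -0.534 -0.614 -0.581
  outer loop
   vertex 0.2 0.4 2.1
   vertex 0.0 1.9 0.7
   vertex 2.4 0.0 0.5
  endloop
 endfacet
 facet normal 0.307 -0.734 0.605
  outer loop
   vertex 0.2 0.4 2.1
   vertex 2.4 0.0 0.5
   vertex 3.1 2.6 3.3
  endloop
 endfacet
 facet normal -0.972 0.079 0.223
  outer loop
   vertex 0.2 0.4 2.1
   vertex 0.2 3.8 0.9
   vertex 0.0 1.9 0.7
  endloop
 endfacet
 facet normal -0.541 0.280 0.793
  outer loop
   vertex 0.2 0.4 2.1
   vertex 3.1 2.6 3.3
   vertex 0.2 3.8 0.9
  endloop
 endfacet
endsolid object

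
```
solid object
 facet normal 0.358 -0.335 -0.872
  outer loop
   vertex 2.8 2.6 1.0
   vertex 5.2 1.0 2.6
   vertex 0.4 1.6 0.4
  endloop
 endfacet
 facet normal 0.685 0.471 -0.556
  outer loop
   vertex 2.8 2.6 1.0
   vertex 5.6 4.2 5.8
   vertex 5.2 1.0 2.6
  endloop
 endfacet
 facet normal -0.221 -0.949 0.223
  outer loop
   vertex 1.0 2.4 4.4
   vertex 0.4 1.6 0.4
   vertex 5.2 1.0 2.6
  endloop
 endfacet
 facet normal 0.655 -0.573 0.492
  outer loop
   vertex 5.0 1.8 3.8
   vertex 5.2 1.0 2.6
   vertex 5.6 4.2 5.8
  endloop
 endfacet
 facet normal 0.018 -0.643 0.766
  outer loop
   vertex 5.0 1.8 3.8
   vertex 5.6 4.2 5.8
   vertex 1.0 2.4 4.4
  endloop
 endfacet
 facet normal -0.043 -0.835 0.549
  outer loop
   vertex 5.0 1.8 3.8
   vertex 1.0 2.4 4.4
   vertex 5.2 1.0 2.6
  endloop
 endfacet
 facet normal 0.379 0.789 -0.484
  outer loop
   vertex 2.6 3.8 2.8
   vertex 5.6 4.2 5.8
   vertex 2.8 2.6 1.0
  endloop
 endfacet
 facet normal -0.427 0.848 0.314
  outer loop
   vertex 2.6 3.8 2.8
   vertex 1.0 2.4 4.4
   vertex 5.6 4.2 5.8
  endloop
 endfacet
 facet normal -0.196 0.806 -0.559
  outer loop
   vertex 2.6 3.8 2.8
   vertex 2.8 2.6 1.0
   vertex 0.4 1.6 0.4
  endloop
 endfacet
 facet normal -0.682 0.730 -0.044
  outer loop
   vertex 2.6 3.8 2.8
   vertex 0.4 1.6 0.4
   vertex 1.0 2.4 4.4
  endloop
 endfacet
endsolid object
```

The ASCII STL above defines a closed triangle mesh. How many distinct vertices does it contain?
7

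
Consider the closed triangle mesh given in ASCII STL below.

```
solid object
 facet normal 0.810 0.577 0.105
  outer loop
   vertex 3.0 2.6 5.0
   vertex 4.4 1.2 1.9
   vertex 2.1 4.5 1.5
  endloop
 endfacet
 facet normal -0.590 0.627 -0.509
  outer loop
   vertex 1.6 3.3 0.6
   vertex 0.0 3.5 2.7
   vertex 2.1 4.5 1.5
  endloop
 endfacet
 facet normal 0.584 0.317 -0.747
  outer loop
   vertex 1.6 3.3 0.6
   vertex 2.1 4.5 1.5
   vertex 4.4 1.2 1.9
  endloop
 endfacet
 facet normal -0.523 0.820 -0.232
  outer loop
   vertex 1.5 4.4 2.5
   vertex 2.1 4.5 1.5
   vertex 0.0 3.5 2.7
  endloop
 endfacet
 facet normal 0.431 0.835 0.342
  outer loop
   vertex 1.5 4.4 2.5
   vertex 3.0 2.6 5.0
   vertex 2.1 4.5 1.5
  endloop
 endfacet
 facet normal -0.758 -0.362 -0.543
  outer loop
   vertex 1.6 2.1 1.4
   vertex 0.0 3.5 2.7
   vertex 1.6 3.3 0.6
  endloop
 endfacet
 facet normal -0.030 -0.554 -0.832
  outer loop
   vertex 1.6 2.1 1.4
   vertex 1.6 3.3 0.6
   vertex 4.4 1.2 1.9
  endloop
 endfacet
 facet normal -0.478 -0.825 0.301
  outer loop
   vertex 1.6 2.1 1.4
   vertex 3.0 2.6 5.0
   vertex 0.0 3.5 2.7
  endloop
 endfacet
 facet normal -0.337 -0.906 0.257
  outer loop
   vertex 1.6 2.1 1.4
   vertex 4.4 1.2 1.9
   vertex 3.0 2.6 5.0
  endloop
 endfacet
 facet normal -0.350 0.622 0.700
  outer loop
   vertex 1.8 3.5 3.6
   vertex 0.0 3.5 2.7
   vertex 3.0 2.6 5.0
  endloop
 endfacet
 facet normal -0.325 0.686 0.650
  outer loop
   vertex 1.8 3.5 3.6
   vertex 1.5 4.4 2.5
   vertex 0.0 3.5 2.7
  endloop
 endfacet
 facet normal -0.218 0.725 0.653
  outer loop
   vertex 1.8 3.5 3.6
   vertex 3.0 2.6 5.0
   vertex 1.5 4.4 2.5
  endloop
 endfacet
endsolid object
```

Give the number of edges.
18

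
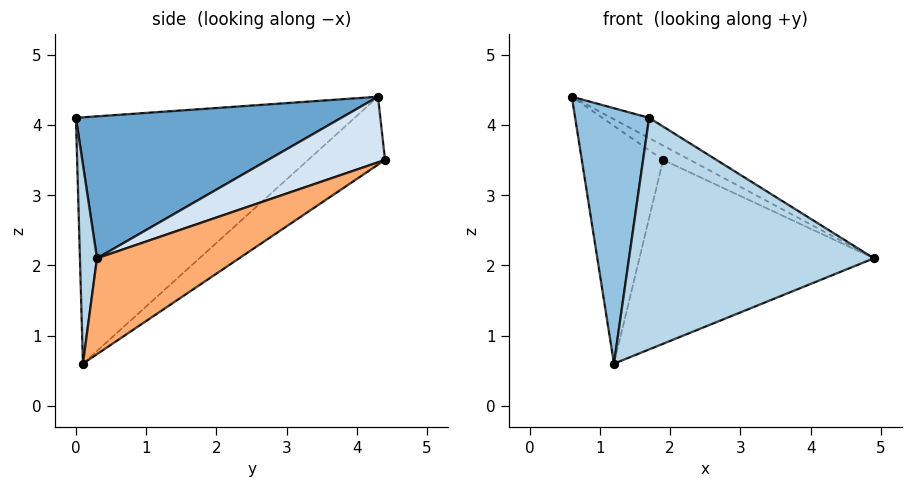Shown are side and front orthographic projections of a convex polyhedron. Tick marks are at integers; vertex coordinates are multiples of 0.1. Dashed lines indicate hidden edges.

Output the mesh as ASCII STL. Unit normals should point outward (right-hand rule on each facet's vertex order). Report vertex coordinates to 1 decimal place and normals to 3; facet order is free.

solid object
 facet normal 0.523 0.075 0.849
  outer loop
   vertex 1.7 0.0 4.1
   vertex 4.9 0.3 2.1
   vertex 0.6 4.3 4.4
  endloop
 endfacet
 facet normal -0.958 -0.254 0.130
  outer loop
   vertex 1.7 0.0 4.1
   vertex 0.6 4.3 4.4
   vertex 1.2 0.1 0.6
  endloop
 endfacet
 facet normal 0.069 -0.997 -0.038
  outer loop
   vertex 1.7 0.0 4.1
   vertex 1.2 0.1 0.6
   vertex 4.9 0.3 2.1
  endloop
 endfacet
 facet normal 0.558 0.128 0.820
  outer loop
   vertex 1.9 4.4 3.5
   vertex 0.6 4.3 4.4
   vertex 4.9 0.3 2.1
  endloop
 endfacet
 facet normal -0.508 0.537 -0.674
  outer loop
   vertex 1.9 4.4 3.5
   vertex 1.2 0.1 0.6
   vertex 0.6 4.3 4.4
  endloop
 endfacet
 facet normal 0.302 0.499 -0.812
  outer loop
   vertex 1.9 4.4 3.5
   vertex 4.9 0.3 2.1
   vertex 1.2 0.1 0.6
  endloop
 endfacet
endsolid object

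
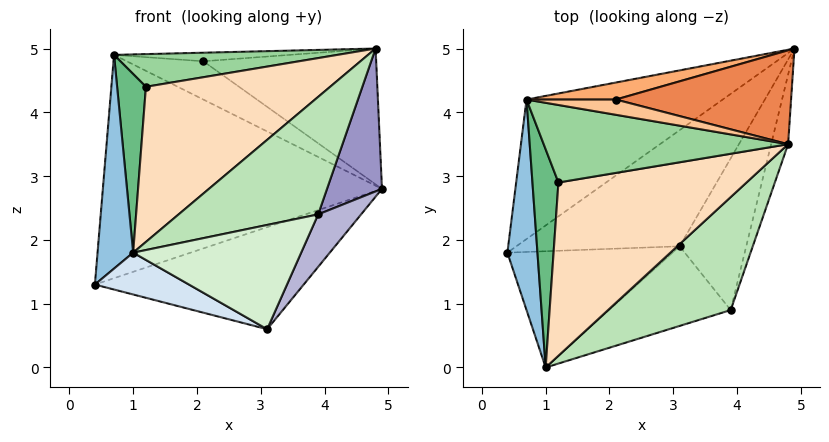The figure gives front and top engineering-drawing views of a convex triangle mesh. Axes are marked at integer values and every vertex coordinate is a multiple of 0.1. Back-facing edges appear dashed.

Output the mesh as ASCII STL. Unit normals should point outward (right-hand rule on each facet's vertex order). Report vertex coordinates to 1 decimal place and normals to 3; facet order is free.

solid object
 facet normal -0.392 0.780 -0.487
  outer loop
   vertex 0.7 4.2 4.9
   vertex 4.9 5.0 2.8
   vertex 0.4 1.8 1.3
  endloop
 endfacet
 facet normal -0.939 -0.246 0.242
  outer loop
   vertex 0.7 4.2 4.9
   vertex 0.4 1.8 1.3
   vertex 1.0 0.0 1.8
  endloop
 endfacet
 facet normal -0.214 0.645 -0.734
  outer loop
   vertex 3.1 1.9 0.6
   vertex 0.4 1.8 1.3
   vertex 4.9 5.0 2.8
  endloop
 endfacet
 facet normal -0.225 -0.330 -0.917
  outer loop
   vertex 3.1 1.9 0.6
   vertex 1.0 0.0 1.8
   vertex 0.4 1.8 1.3
  endloop
 endfacet
 facet normal 0.169 0.811 0.560
  outer loop
   vertex 2.1 4.2 4.8
   vertex 4.8 3.5 5.0
   vertex 4.9 5.0 2.8
  endloop
 endfacet
 facet normal 0.029 0.913 0.406
  outer loop
   vertex 2.1 4.2 4.8
   vertex 4.9 5.0 2.8
   vertex 0.7 4.2 4.9
  endloop
 endfacet
 facet normal 0.062 0.488 0.870
  outer loop
   vertex 2.1 4.2 4.8
   vertex 0.7 4.2 4.9
   vertex 4.8 3.5 5.0
  endloop
 endfacet
 facet normal -0.013 -0.667 0.745
  outer loop
   vertex 1.2 2.9 4.4
   vertex 1.0 0.0 1.8
   vertex 4.8 3.5 5.0
  endloop
 endfacet
 facet normal -0.658 -0.477 0.583
  outer loop
   vertex 1.2 2.9 4.4
   vertex 0.7 4.2 4.9
   vertex 1.0 0.0 1.8
  endloop
 endfacet
 facet normal -0.088 -0.387 0.918
  outer loop
   vertex 1.2 2.9 4.4
   vertex 4.8 3.5 5.0
   vertex 0.7 4.2 4.9
  endloop
 endfacet
 facet normal 0.080 -0.719 0.691
  outer loop
   vertex 3.9 0.9 2.4
   vertex 4.8 3.5 5.0
   vertex 1.0 0.0 1.8
  endloop
 endfacet
 facet normal 0.349 -0.745 -0.569
  outer loop
   vertex 3.9 0.9 2.4
   vertex 1.0 0.0 1.8
   vertex 3.1 1.9 0.6
  endloop
 endfacet
 facet normal 0.968 -0.225 -0.110
  outer loop
   vertex 3.9 0.9 2.4
   vertex 4.9 5.0 2.8
   vertex 4.8 3.5 5.0
  endloop
 endfacet
 facet normal 0.864 -0.164 -0.475
  outer loop
   vertex 3.9 0.9 2.4
   vertex 3.1 1.9 0.6
   vertex 4.9 5.0 2.8
  endloop
 endfacet
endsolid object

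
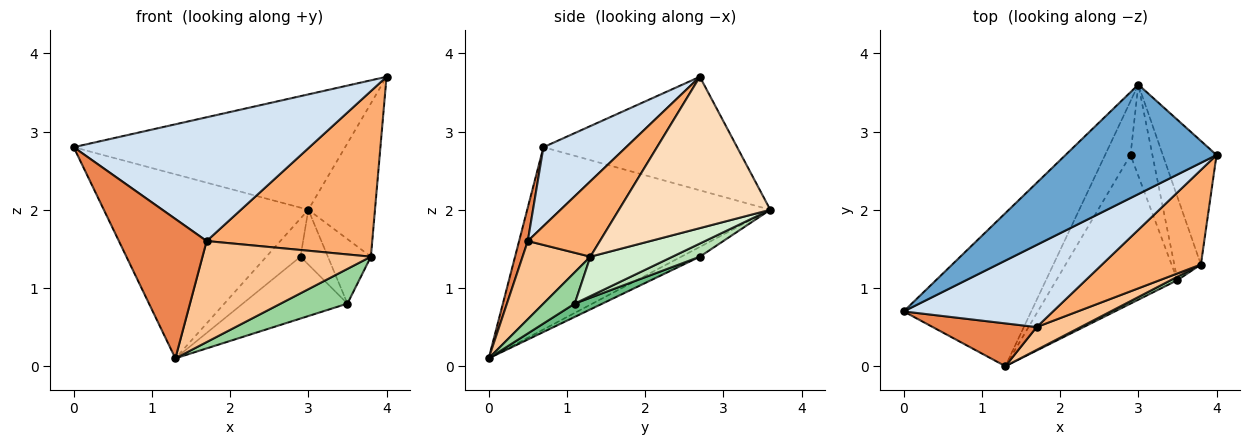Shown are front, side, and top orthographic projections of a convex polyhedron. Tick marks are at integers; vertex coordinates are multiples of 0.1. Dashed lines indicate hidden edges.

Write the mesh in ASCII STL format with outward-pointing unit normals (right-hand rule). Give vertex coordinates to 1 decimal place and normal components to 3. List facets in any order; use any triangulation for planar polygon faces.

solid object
 facet normal -0.460 0.644 0.611
  outer loop
   vertex 3.0 3.6 2.0
   vertex 0.0 0.7 2.8
   vertex 4.0 2.7 3.7
  endloop
 endfacet
 facet normal -0.675 0.568 -0.472
  outer loop
   vertex 1.3 0.0 0.1
   vertex 0.0 0.7 2.8
   vertex 3.0 3.6 2.0
  endloop
 endfacet
 facet normal -0.299 0.552 -0.778
  outer loop
   vertex 2.9 2.7 1.4
   vertex 1.3 0.0 0.1
   vertex 3.0 3.6 2.0
  endloop
 endfacet
 facet normal 0.281 -0.800 0.531
  outer loop
   vertex 1.7 0.5 1.6
   vertex 4.0 2.7 3.7
   vertex 0.0 0.7 2.8
  endloop
 endfacet
 facet normal 0.094 -0.952 0.292
  outer loop
   vertex 1.7 0.5 1.6
   vertex 0.0 0.7 2.8
   vertex 1.3 0.0 0.1
  endloop
 endfacet
 facet normal 0.354 -0.812 0.464
  outer loop
   vertex 3.8 1.3 1.4
   vertex 4.0 2.7 3.7
   vertex 1.7 0.5 1.6
  endloop
 endfacet
 facet normal 0.365 -0.908 0.205
  outer loop
   vertex 3.8 1.3 1.4
   vertex 1.7 0.5 1.6
   vertex 1.3 0.0 0.1
  endloop
 endfacet
 facet normal 0.870 0.383 -0.309
  outer loop
   vertex 3.8 1.3 1.4
   vertex 3.0 3.6 2.0
   vertex 4.0 2.7 3.7
  endloop
 endfacet
 facet normal 0.101 0.382 -0.918
  outer loop
   vertex 3.5 1.1 0.8
   vertex 1.3 0.0 0.1
   vertex 2.9 2.7 1.4
  endloop
 endfacet
 facet normal 0.423 -0.902 0.089
  outer loop
   vertex 3.5 1.1 0.8
   vertex 3.8 1.3 1.4
   vertex 1.3 0.0 0.1
  endloop
 endfacet
 facet normal 0.457 0.457 -0.762
  outer loop
   vertex 3.5 1.1 0.8
   vertex 2.9 2.7 1.4
   vertex 3.0 3.6 2.0
  endloop
 endfacet
 facet normal 0.760 0.398 -0.513
  outer loop
   vertex 3.5 1.1 0.8
   vertex 3.0 3.6 2.0
   vertex 3.8 1.3 1.4
  endloop
 endfacet
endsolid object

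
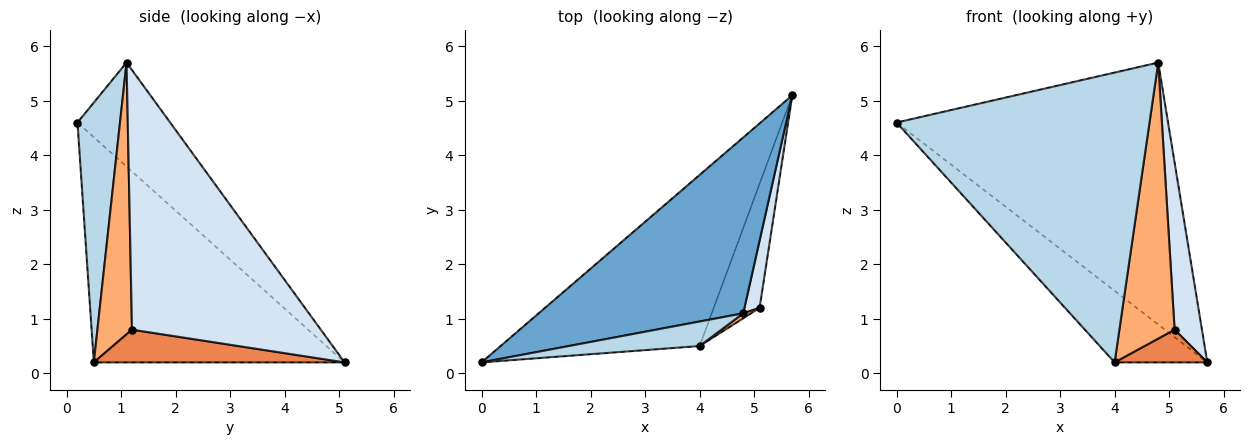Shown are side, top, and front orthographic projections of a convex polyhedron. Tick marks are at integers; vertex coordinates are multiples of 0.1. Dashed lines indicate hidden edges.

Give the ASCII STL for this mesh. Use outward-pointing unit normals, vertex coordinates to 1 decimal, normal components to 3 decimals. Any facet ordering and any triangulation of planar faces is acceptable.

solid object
 facet normal -0.273 0.799 0.536
  outer loop
   vertex 4.8 1.1 5.7
   vertex 5.7 5.1 0.2
   vertex 0.0 0.2 4.6
  endloop
 endfacet
 facet normal -0.722 0.267 -0.638
  outer loop
   vertex 4.0 0.5 0.2
   vertex 0.0 0.2 4.6
   vertex 5.7 5.1 0.2
  endloop
 endfacet
 facet normal 0.165 -0.983 0.083
  outer loop
   vertex 4.0 0.5 0.2
   vertex 4.8 1.1 5.7
   vertex 0.0 0.2 4.6
  endloop
 endfacet
 facet normal 0.988 -0.143 0.058
  outer loop
   vertex 5.1 1.2 0.8
   vertex 5.7 5.1 0.2
   vertex 4.8 1.1 5.7
  endloop
 endfacet
 facet normal 0.568 -0.210 -0.796
  outer loop
   vertex 5.1 1.2 0.8
   vertex 4.0 0.5 0.2
   vertex 5.7 5.1 0.2
  endloop
 endfacet
 facet normal 0.531 -0.847 0.015
  outer loop
   vertex 5.1 1.2 0.8
   vertex 4.8 1.1 5.7
   vertex 4.0 0.5 0.2
  endloop
 endfacet
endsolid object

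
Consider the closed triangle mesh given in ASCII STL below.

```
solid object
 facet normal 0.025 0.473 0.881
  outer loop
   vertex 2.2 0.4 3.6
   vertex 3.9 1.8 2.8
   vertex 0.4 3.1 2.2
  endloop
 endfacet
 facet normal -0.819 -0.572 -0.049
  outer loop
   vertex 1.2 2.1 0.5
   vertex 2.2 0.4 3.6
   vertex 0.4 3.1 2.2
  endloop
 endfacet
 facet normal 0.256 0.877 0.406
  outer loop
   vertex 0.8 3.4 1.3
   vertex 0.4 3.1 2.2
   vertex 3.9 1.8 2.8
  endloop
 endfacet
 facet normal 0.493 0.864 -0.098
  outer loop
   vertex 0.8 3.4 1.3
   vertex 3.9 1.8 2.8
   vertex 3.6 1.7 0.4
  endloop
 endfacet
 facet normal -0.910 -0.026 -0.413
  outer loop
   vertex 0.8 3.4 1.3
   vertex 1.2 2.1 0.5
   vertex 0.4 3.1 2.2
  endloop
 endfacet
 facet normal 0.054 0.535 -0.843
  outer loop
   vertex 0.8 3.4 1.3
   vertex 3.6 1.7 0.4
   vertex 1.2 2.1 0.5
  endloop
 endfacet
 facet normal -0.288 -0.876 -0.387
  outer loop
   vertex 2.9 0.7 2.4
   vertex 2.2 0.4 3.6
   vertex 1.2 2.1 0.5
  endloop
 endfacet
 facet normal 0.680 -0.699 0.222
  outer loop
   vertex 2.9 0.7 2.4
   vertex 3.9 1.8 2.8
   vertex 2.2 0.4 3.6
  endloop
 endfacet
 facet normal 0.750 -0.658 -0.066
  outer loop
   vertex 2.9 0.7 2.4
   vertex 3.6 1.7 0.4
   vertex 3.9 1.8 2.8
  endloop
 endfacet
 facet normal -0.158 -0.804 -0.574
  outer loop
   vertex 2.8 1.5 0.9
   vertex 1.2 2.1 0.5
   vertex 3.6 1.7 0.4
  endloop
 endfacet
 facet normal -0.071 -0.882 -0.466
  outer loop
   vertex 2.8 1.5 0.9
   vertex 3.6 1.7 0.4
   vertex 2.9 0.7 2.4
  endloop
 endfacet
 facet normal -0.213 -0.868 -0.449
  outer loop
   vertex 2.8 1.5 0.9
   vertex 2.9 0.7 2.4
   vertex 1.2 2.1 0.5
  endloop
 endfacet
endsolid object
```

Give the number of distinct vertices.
8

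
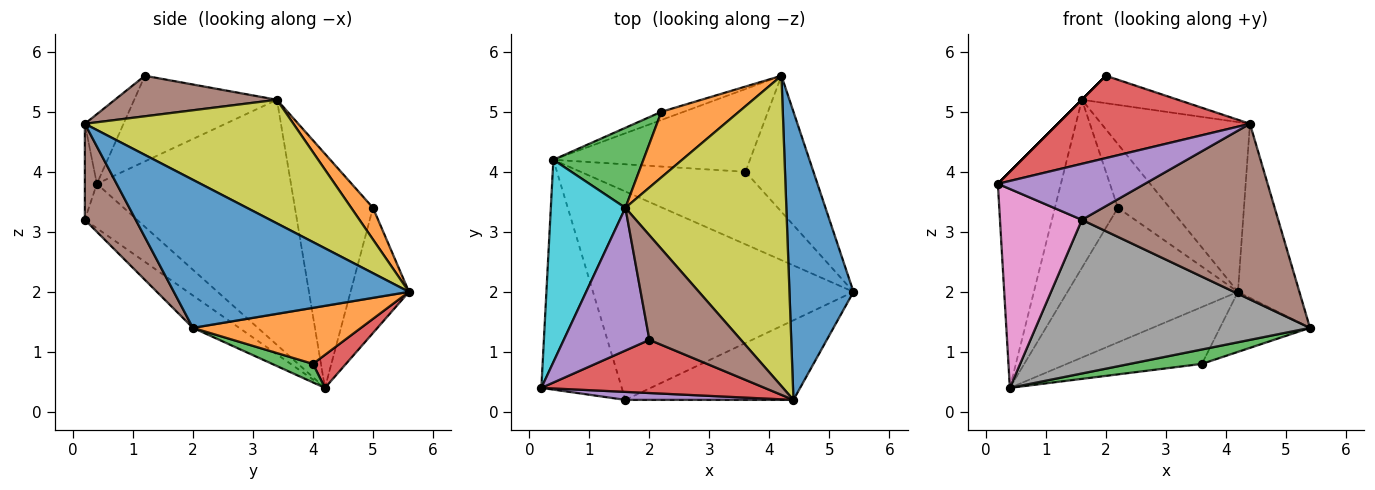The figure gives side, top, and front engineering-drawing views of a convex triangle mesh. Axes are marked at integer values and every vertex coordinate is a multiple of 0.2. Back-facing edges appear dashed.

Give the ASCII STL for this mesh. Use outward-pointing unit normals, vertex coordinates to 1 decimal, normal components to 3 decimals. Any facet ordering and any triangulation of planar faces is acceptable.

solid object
 facet normal 0.893 0.233 0.386
  outer loop
   vertex 4.4 0.2 4.8
   vertex 5.4 2.0 1.4
   vertex 4.2 5.6 2.0
  endloop
 endfacet
 facet normal 0.602 0.322 -0.731
  outer loop
   vertex 3.6 4.0 0.8
   vertex 4.2 5.6 2.0
   vertex 5.4 2.0 1.4
  endloop
 endfacet
 facet normal 0.110 -0.194 -0.975
  outer loop
   vertex 3.6 4.0 0.8
   vertex 5.4 2.0 1.4
   vertex 0.4 4.2 0.4
  endloop
 endfacet
 facet normal 0.137 0.561 -0.816
  outer loop
   vertex 3.6 4.0 0.8
   vertex 0.4 4.2 0.4
   vertex 4.2 5.6 2.0
  endloop
 endfacet
 facet normal -0.081 -0.987 0.141
  outer loop
   vertex 1.6 0.2 3.2
   vertex 4.4 0.2 4.8
   vertex 0.2 0.4 3.8
  endloop
 endfacet
 facet normal 0.230 -0.886 -0.402
  outer loop
   vertex 1.6 0.2 3.2
   vertex 5.4 2.0 1.4
   vertex 4.4 0.2 4.8
  endloop
 endfacet
 facet normal -0.385 -0.604 -0.698
  outer loop
   vertex 1.6 0.2 3.2
   vertex 0.2 0.4 3.8
   vertex 0.4 4.2 0.4
  endloop
 endfacet
 facet normal -0.100 -0.590 -0.801
  outer loop
   vertex 1.6 0.2 3.2
   vertex 0.4 4.2 0.4
   vertex 5.4 2.0 1.4
  endloop
 endfacet
 facet normal 0.559 0.398 0.728
  outer loop
   vertex 1.6 3.4 5.2
   vertex 4.4 0.2 4.8
   vertex 4.2 5.6 2.0
  endloop
 endfacet
 facet normal -0.914 0.297 0.278
  outer loop
   vertex 1.6 3.4 5.2
   vertex 0.4 4.2 0.4
   vertex 0.2 0.4 3.8
  endloop
 endfacet
 facet normal -0.324 0.944 -0.058
  outer loop
   vertex 2.2 5.0 3.4
   vertex 4.2 5.6 2.0
   vertex 0.4 4.2 0.4
  endloop
 endfacet
 facet normal 0.281 0.669 0.688
  outer loop
   vertex 2.2 5.0 3.4
   vertex 1.6 3.4 5.2
   vertex 4.2 5.6 2.0
  endloop
 endfacet
 facet normal -0.745 0.602 0.287
  outer loop
   vertex 2.2 5.0 3.4
   vertex 0.4 4.2 0.4
   vertex 1.6 3.4 5.2
  endloop
 endfacet
 facet normal -0.167 -0.828 0.535
  outer loop
   vertex 2.0 1.2 5.6
   vertex 0.2 0.4 3.8
   vertex 4.4 0.2 4.8
  endloop
 endfacet
 facet normal -0.707 0.000 0.707
  outer loop
   vertex 2.0 1.2 5.6
   vertex 1.6 3.4 5.2
   vertex 0.2 0.4 3.8
  endloop
 endfacet
 facet normal 0.394 0.233 0.889
  outer loop
   vertex 2.0 1.2 5.6
   vertex 4.4 0.2 4.8
   vertex 1.6 3.4 5.2
  endloop
 endfacet
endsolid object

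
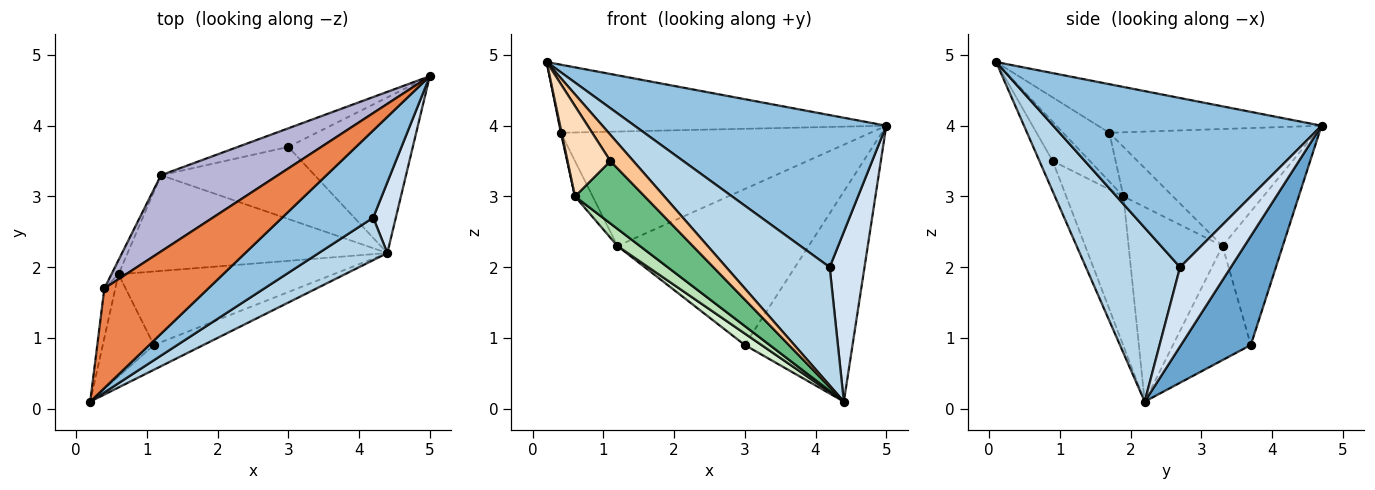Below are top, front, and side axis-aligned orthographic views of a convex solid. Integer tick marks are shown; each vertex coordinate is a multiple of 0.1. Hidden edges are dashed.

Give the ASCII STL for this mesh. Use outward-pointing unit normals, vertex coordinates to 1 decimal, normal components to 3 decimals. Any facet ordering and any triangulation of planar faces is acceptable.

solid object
 facet normal 0.462 0.713 -0.528
  outer loop
   vertex 3.0 3.7 0.9
   vertex 5.0 4.7 4.0
   vertex 4.4 2.2 0.1
  endloop
 endfacet
 facet normal 0.679 -0.637 0.365
  outer loop
   vertex 4.2 2.7 2.0
   vertex 5.0 4.7 4.0
   vertex 0.2 0.1 4.9
  endloop
 endfacet
 facet normal 0.651 -0.715 0.257
  outer loop
   vertex 4.2 2.7 2.0
   vertex 0.2 0.1 4.9
   vertex 4.4 2.2 0.1
  endloop
 endfacet
 facet normal 0.803 -0.550 0.229
  outer loop
   vertex 4.2 2.7 2.0
   vertex 4.4 2.2 0.1
   vertex 5.0 4.7 4.0
  endloop
 endfacet
 facet normal -0.360 0.526 0.770
  outer loop
   vertex 0.4 1.7 3.9
   vertex 0.2 0.1 4.9
   vertex 5.0 4.7 4.0
  endloop
 endfacet
 facet normal -0.975 -0.016 -0.220
  outer loop
   vertex 0.4 1.7 3.9
   vertex 0.6 1.9 3.0
   vertex 0.2 0.1 4.9
  endloop
 endfacet
 facet normal -0.387 -0.671 -0.632
  outer loop
   vertex 1.1 0.9 3.5
   vertex 4.4 2.2 0.1
   vertex 0.2 0.1 4.9
  endloop
 endfacet
 facet normal -0.499 -0.574 -0.649
  outer loop
   vertex 1.1 0.9 3.5
   vertex 0.2 0.1 4.9
   vertex 0.6 1.9 3.0
  endloop
 endfacet
 facet normal -0.469 -0.571 -0.674
  outer loop
   vertex 1.1 0.9 3.5
   vertex 0.6 1.9 3.0
   vertex 4.4 2.2 0.1
  endloop
 endfacet
 facet normal -0.933 0.333 -0.133
  outer loop
   vertex 1.2 3.3 2.3
   vertex 0.6 1.9 3.0
   vertex 0.4 1.7 3.9
  endloop
 endfacet
 facet normal -0.593 -0.142 -0.792
  outer loop
   vertex 1.2 3.3 2.3
   vertex 4.4 2.2 0.1
   vertex 0.6 1.9 3.0
  endloop
 endfacet
 facet normal -0.591 -0.127 -0.796
  outer loop
   vertex 1.2 3.3 2.3
   vertex 3.0 3.7 0.9
   vertex 4.4 2.2 0.1
  endloop
 endfacet
 facet normal -0.299 0.948 -0.113
  outer loop
   vertex 1.2 3.3 2.3
   vertex 5.0 4.7 4.0
   vertex 3.0 3.7 0.9
  endloop
 endfacet
 facet normal -0.485 0.728 0.485
  outer loop
   vertex 1.2 3.3 2.3
   vertex 0.4 1.7 3.9
   vertex 5.0 4.7 4.0
  endloop
 endfacet
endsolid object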